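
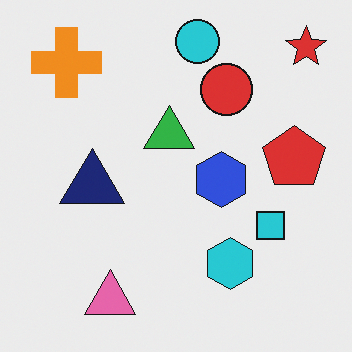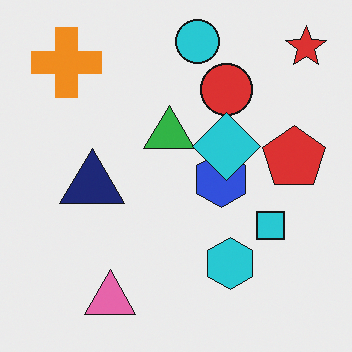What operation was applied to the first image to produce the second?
The image was overlaid with an additional cyan diamond.

A cyan diamond appears in the second image that is absent from the first.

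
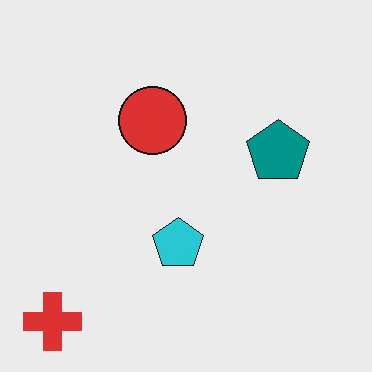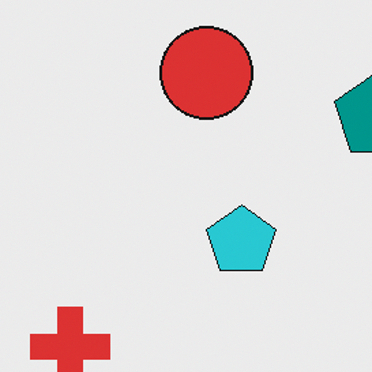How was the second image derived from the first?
The image was cropped to a modestly smaller region and rescaled.

The visible shapes are larger and the field of view is narrower; shapes near the original edges may be partly or wholly outside the frame — a crop-and-rescale.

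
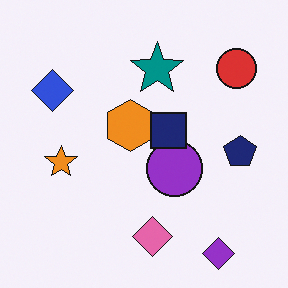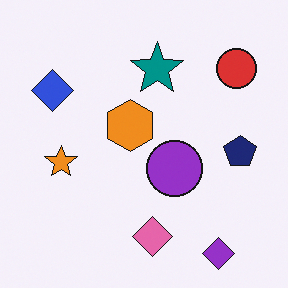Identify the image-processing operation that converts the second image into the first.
The transformation is: overlaid with an additional navy square.

A navy square appears in the first image that is absent from the second.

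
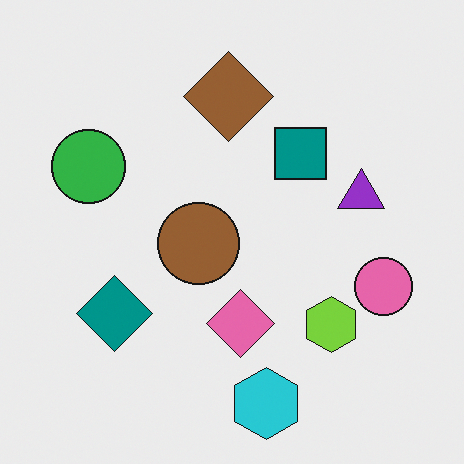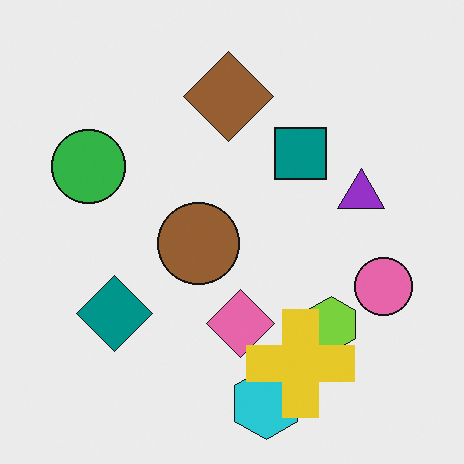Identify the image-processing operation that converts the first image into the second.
The second image is the first overlaid with an additional yellow cross.

A yellow cross appears in the second image that is absent from the first.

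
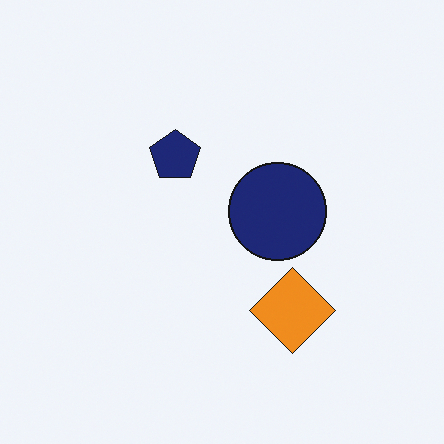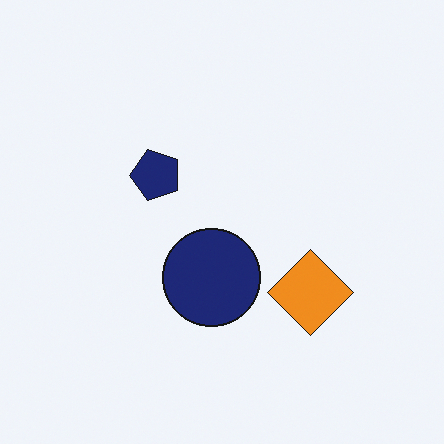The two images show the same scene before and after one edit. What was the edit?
Transposed (reflected across the top-left ↔ bottom-right diagonal).

Shapes have swapped their row and column positions — what was in the top-right is now in the bottom-left — a diagonal reflection.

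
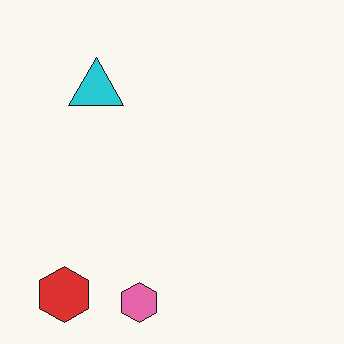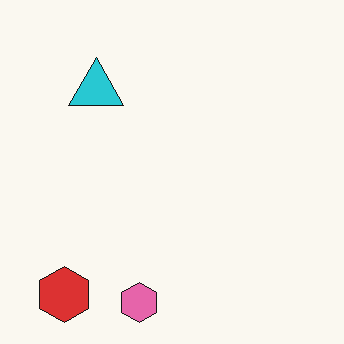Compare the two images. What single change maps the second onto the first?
It was JPEG-compressed with visible artifacts.

Blocky 8×8 compression artifacts appear around shape edges and the flat background shows ringing — characteristic JPEG degradation.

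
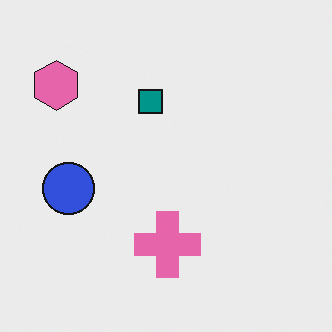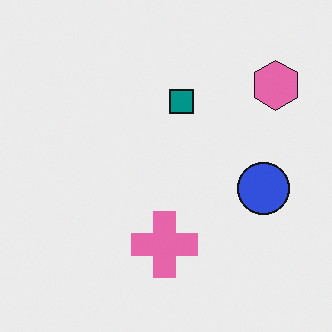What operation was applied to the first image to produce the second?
The transformation is: flipped horizontally (left ↔ right).

The pink hexagon is in the top-left of the first image and the top-right of the second — shapes on opposite sides of the vertical midline have swapped in a mirror flip.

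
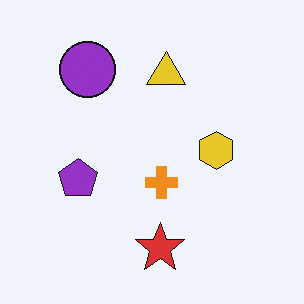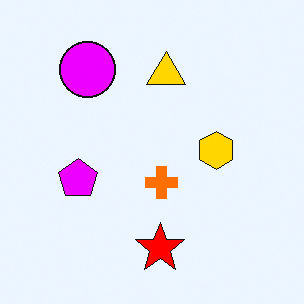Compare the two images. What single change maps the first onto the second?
It was made much more vivid (saturation change).

All colors are more vivid — a global saturation change.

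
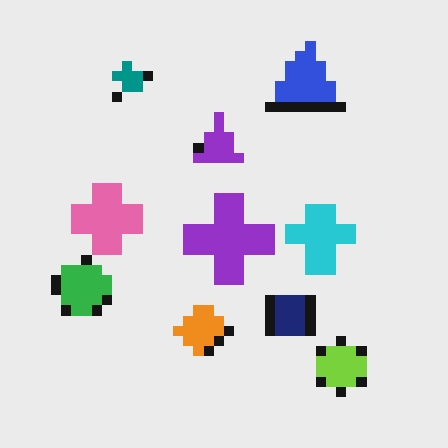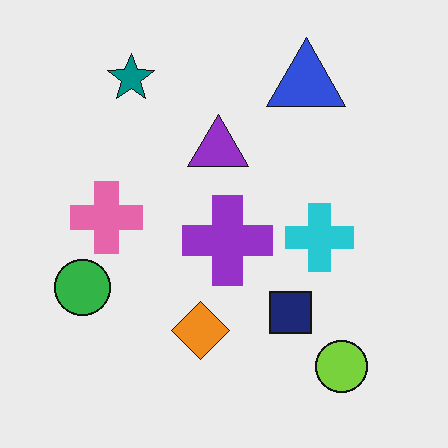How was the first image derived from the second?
The transformation is: heavily pixelated into large blocks.

Shapes are reduced to large square blocks; fine edges and outlines are lost — a downscale-then-upscale (mosaic) effect.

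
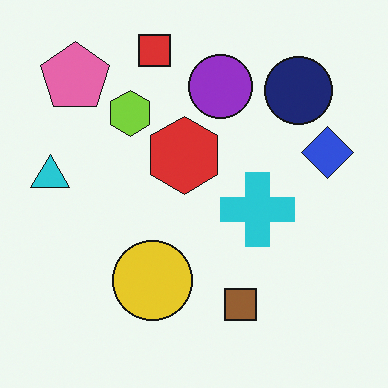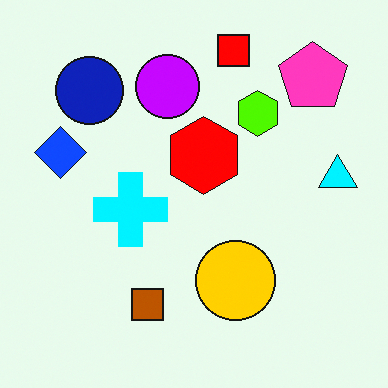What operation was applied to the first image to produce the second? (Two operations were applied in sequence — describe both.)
The second image is the first heavily oversaturated, then flipped horizontally (left ↔ right).

All colors are more vivid — a global saturation change. The cyan triangle is in the left of the first image and the right of the second — shapes on opposite sides of the vertical midline have swapped in a mirror flip.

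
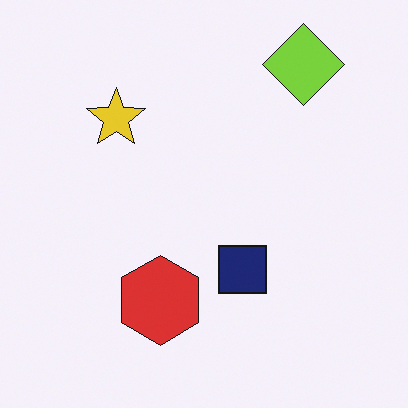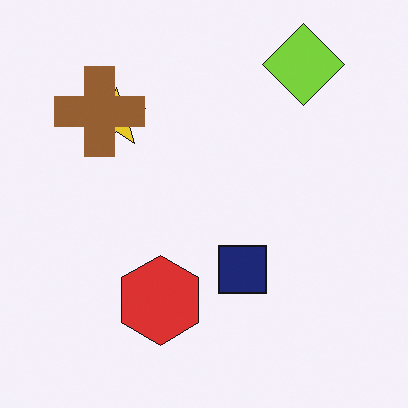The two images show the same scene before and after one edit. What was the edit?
It was overlaid with an additional brown cross.

A brown cross appears in the second image that is absent from the first.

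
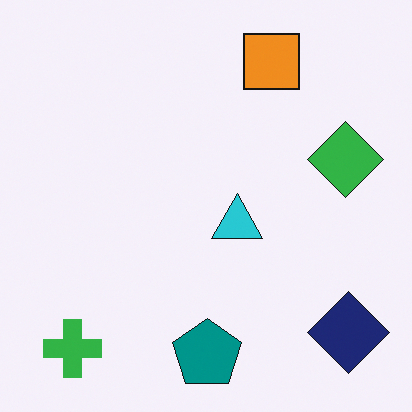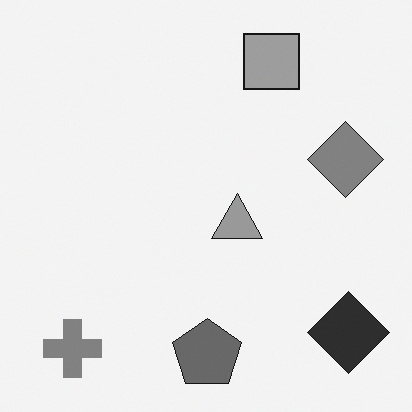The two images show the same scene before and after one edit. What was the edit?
It was converted to grayscale.

All color is removed — every shape is now a shade of grey.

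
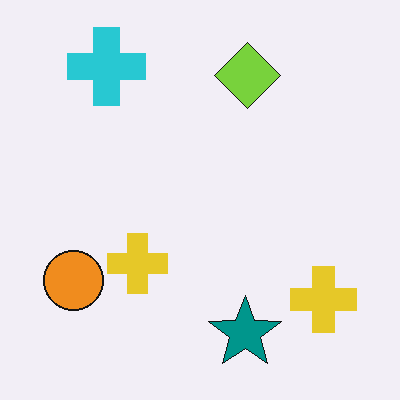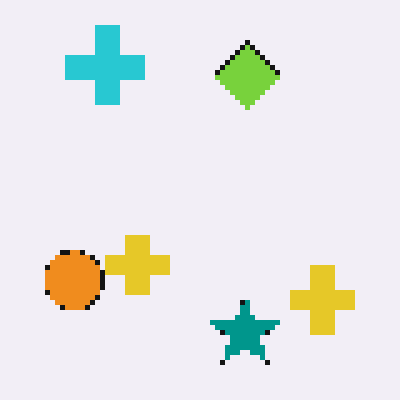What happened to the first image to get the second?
It was mildly pixelated.

Shapes are reduced to large square blocks; fine edges and outlines are lost — a downscale-then-upscale (mosaic) effect.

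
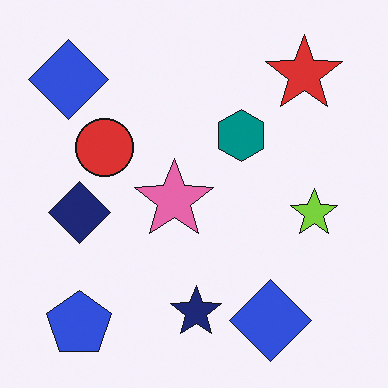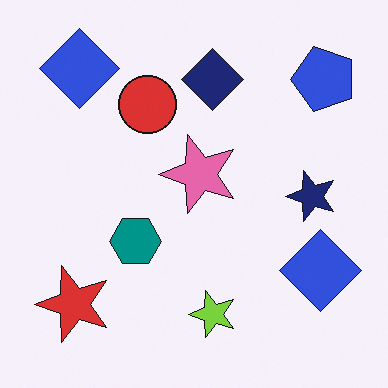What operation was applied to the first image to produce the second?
The transformation is: transposed (reflected across the top-left ↔ bottom-right diagonal).

Shapes have swapped their row and column positions — what was in the top-right is now in the bottom-left — a diagonal reflection.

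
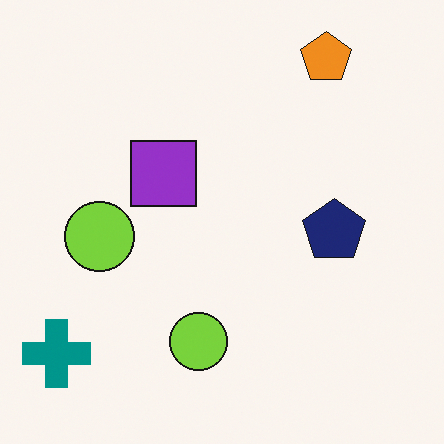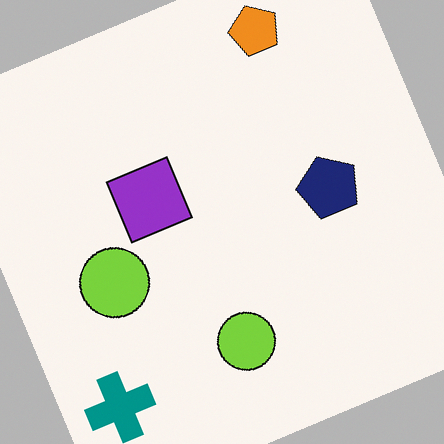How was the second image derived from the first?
The transformation is: rotated counter-clockwise by a moderate amount.

Every shape is tilted by the same angle and the image corners show triangular fill wedges — a whole-image rotation by a non-right angle.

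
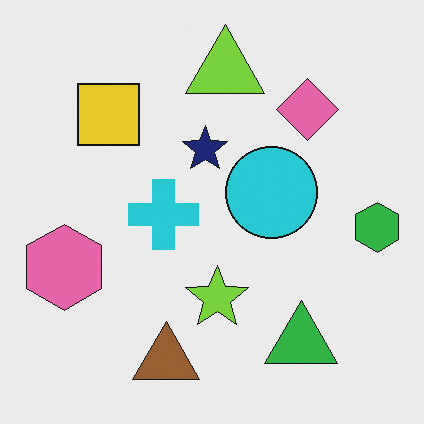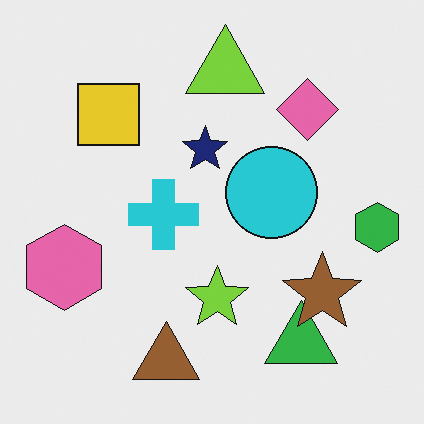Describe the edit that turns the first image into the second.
Overlaid with an additional brown star.

A brown star appears in the second image that is absent from the first.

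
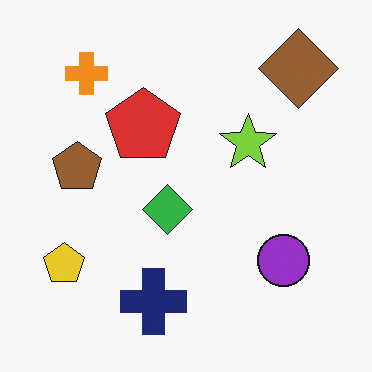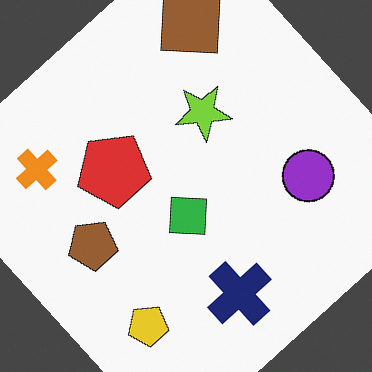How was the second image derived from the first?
It was rotated counter-clockwise by a large amount — several tens of degrees.

Every shape is tilted by the same angle and the image corners show triangular fill wedges — a whole-image rotation by a non-right angle.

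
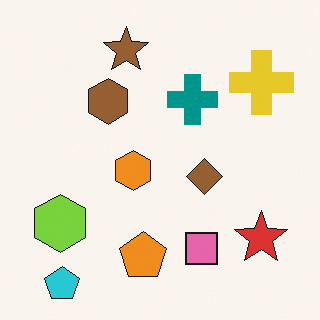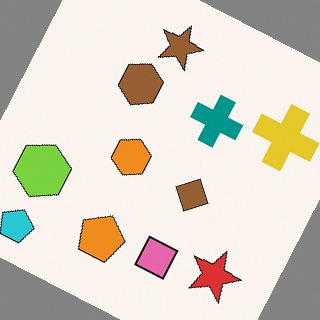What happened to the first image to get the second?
The image was rotated clockwise by a clearly visible amount.

Every shape is tilted by the same angle and the image corners show triangular fill wedges — a whole-image rotation by a non-right angle.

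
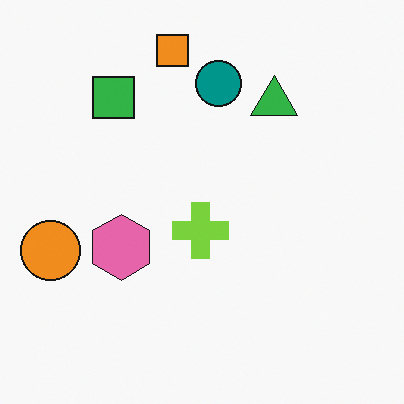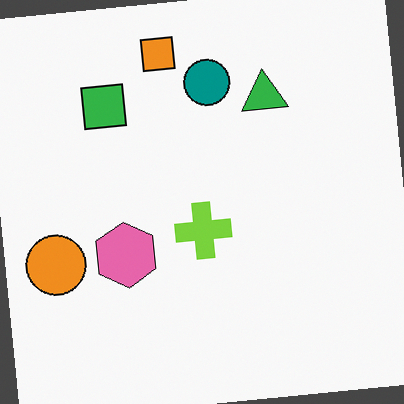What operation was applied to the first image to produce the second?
Rotated counter-clockwise by a slight angle.

Every shape is tilted by the same angle and the image corners show triangular fill wedges — a whole-image rotation by a non-right angle.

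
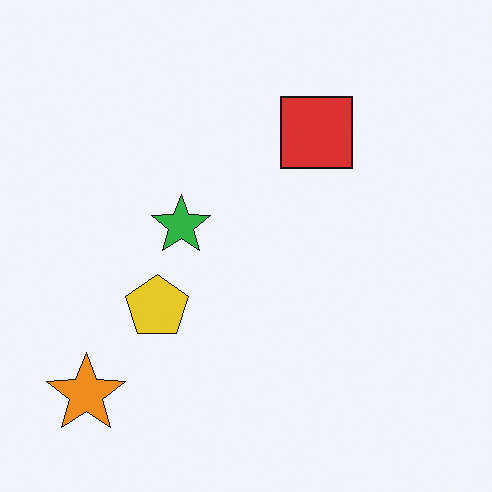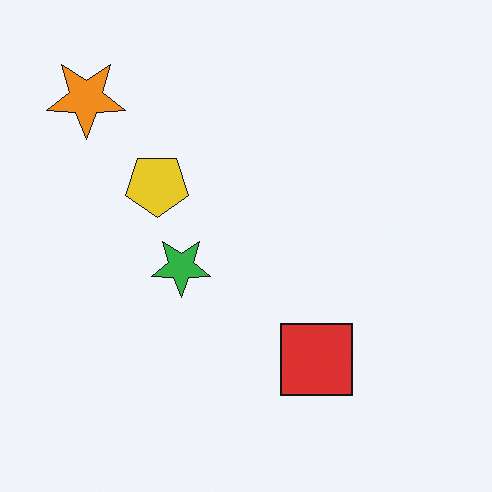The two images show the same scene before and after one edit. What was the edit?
This is the original image flipped vertically (top ↔ bottom).

The orange star is in the bottom-left of the first image and the top-left of the second — shapes on opposite sides of the horizontal midline have swapped in a mirror flip.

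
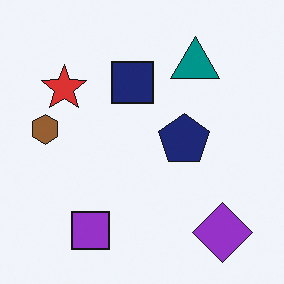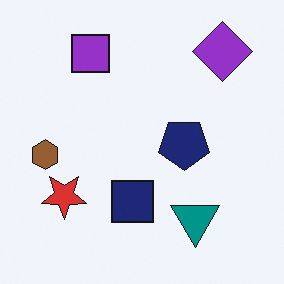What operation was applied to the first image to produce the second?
This is the original image flipped vertically (top ↔ bottom).

The purple diamond is in the bottom-right of the first image and the top-right of the second — shapes on opposite sides of the horizontal midline have swapped in a mirror flip.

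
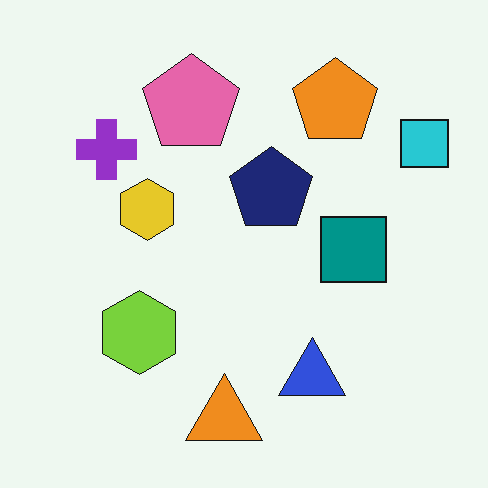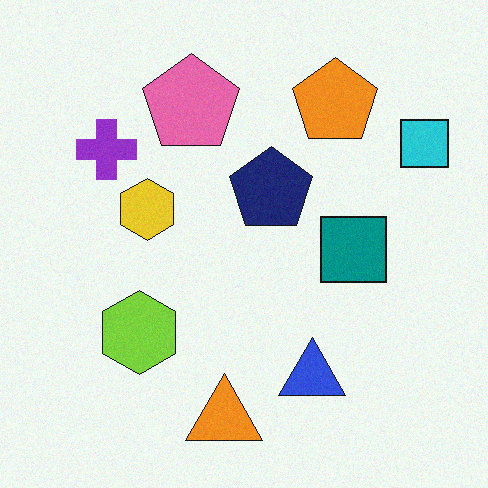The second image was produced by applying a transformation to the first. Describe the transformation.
The image was degraded with subtle gaussian noise.

Random speckle covers the whole image, including the flat background.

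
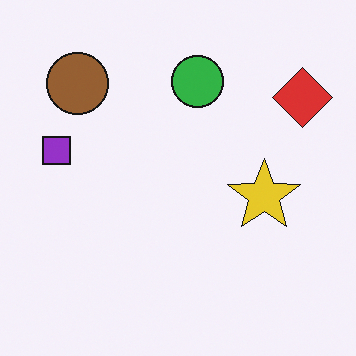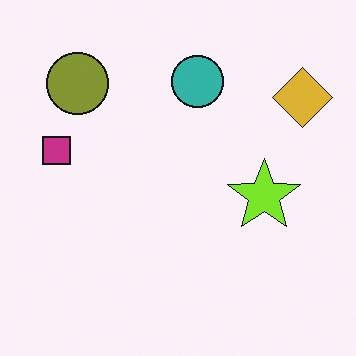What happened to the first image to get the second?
It was hue-shifted by a small amount.

Every shape's color has rotated by the same amount around the hue wheel — a uniform hue shift.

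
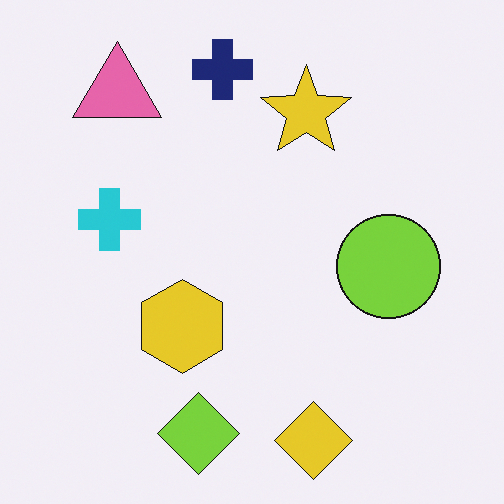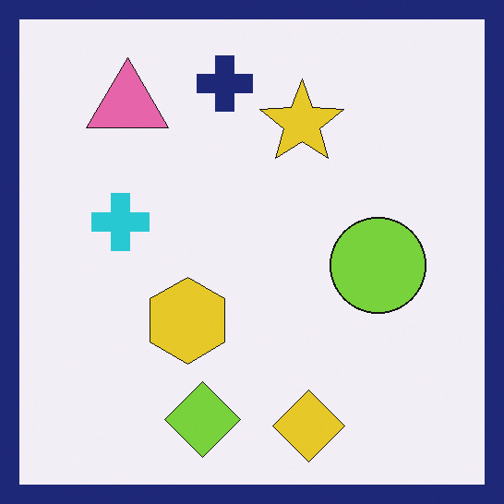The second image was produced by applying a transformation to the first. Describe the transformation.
The second image is the first framed with a navy border.

A solid navy frame runs around the edge of the second image, with the content slightly shrunk inside it.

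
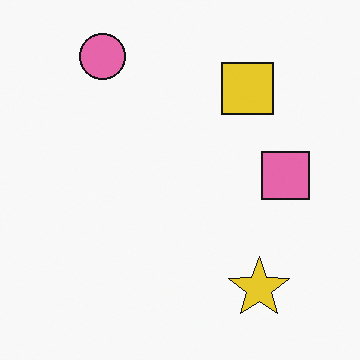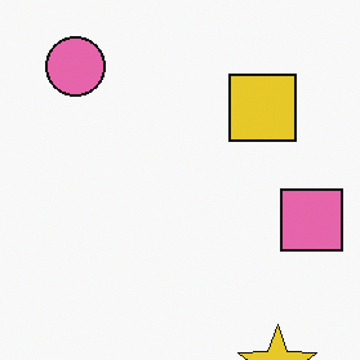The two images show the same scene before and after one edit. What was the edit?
This is the original image cropped slightly and scaled back up.

The visible shapes are larger and the field of view is narrower; shapes near the original edges may be partly or wholly outside the frame — a crop-and-rescale.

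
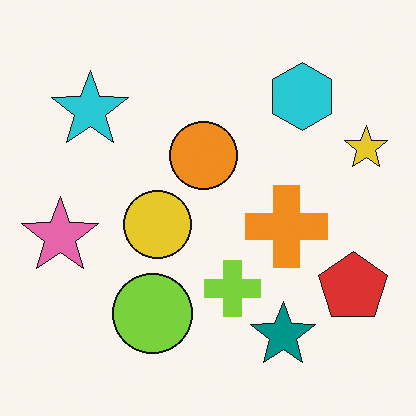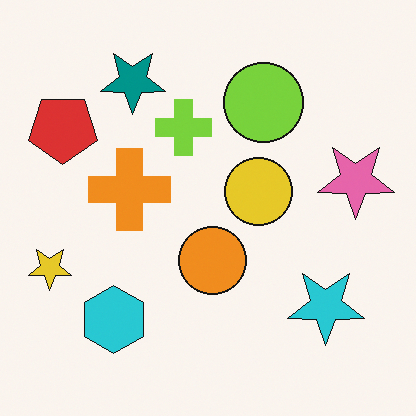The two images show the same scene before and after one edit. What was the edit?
The image was rotated 180°.

The yellow star sits in the right of the first image and the left of the second — consistent with a whole-image 180° rotation.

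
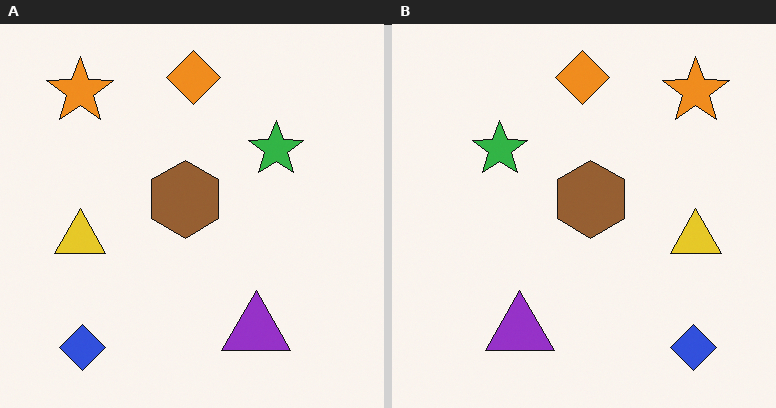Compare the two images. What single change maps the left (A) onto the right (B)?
The transformation is: flipped horizontally (left ↔ right).

The orange star is in the top-left of the left (A) image and the top-right of the right (B) — shapes on opposite sides of the vertical midline have swapped in a mirror flip.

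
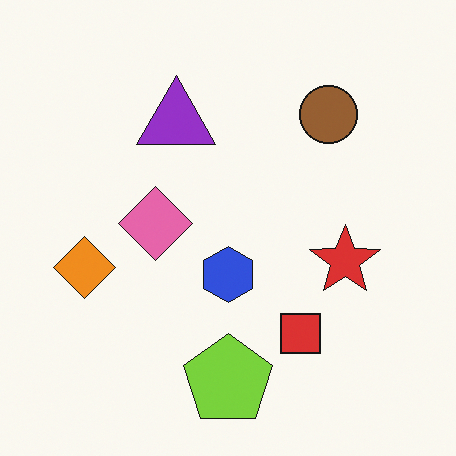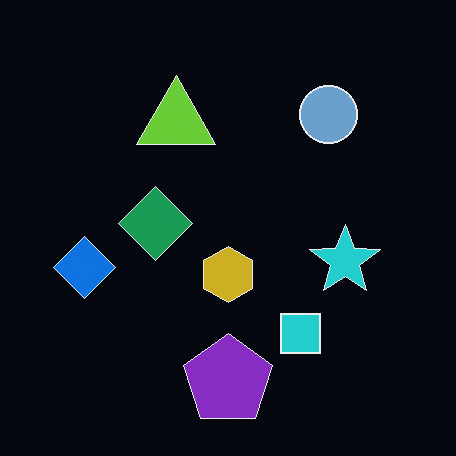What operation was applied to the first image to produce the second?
This is the original image color-inverted (negative).

The light background has become dark and every shape's color is its complement — a photographic negative.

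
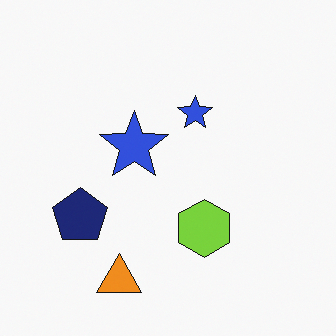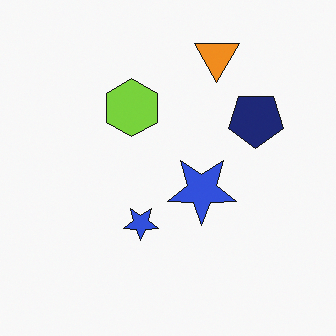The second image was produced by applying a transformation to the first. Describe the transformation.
It was rotated 180°.

The orange triangle sits in the bottom of the first image and the top of the second — consistent with a whole-image 180° rotation.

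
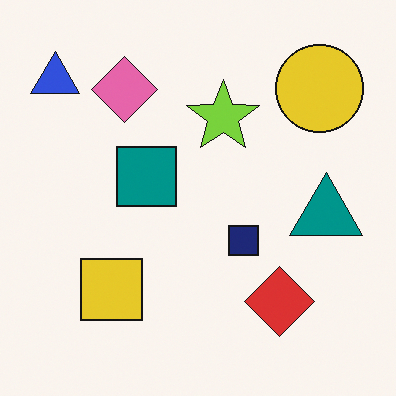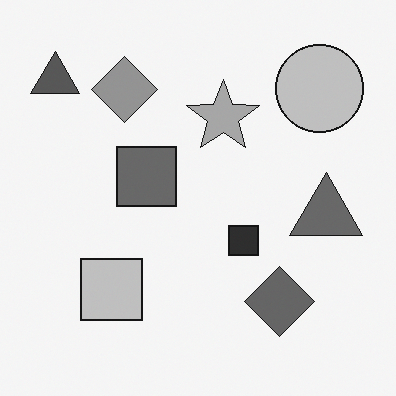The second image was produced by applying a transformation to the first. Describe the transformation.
This is the original image converted to grayscale.

All color is removed — every shape is now a shade of grey.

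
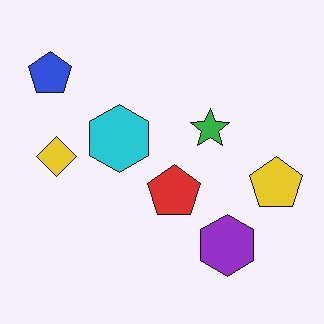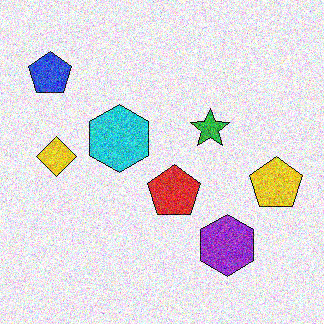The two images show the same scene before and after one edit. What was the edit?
Degraded with heavy additive noise.

Random speckle covers the whole image, including the flat background.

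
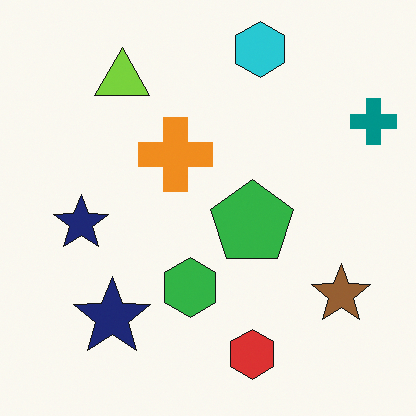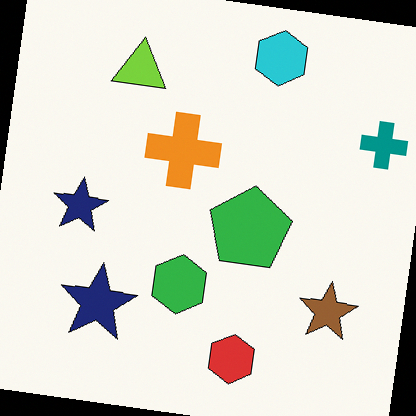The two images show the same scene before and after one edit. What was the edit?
The second image is the first rotated clockwise by a few degrees.

Every shape is tilted by the same angle and the image corners show triangular fill wedges — a whole-image rotation by a non-right angle.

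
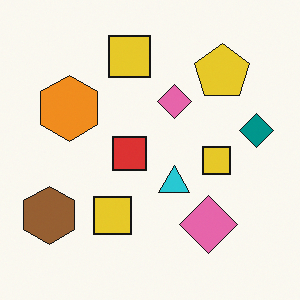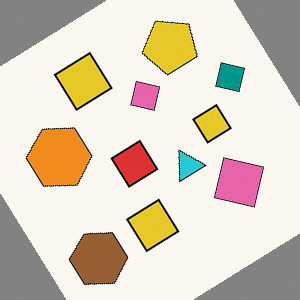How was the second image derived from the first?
The second image is the first rotated counter-clockwise by a large amount — several tens of degrees.

Every shape is tilted by the same angle and the image corners show triangular fill wedges — a whole-image rotation by a non-right angle.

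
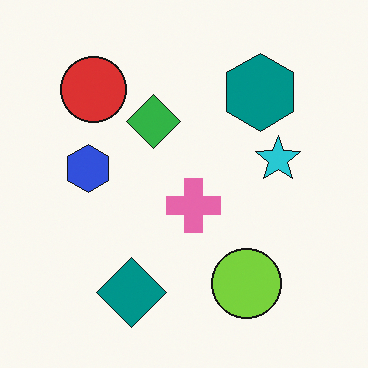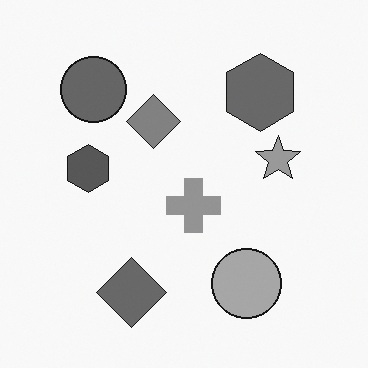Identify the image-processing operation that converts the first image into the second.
It was converted to grayscale.

All color is removed — every shape is now a shade of grey.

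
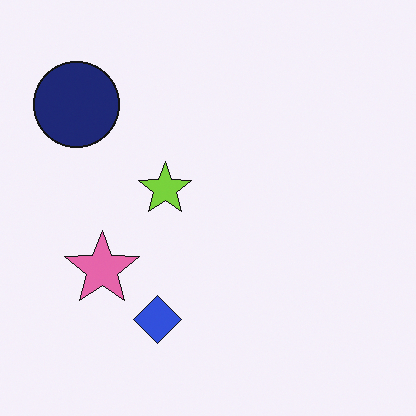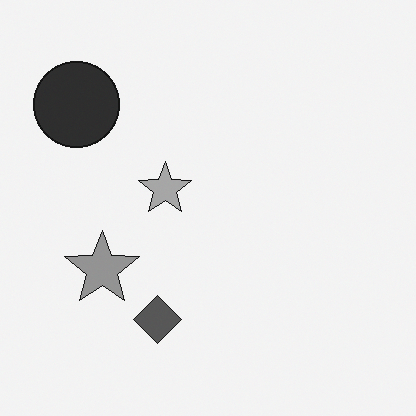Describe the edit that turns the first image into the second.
It was converted to grayscale.

All color is removed — every shape is now a shade of grey.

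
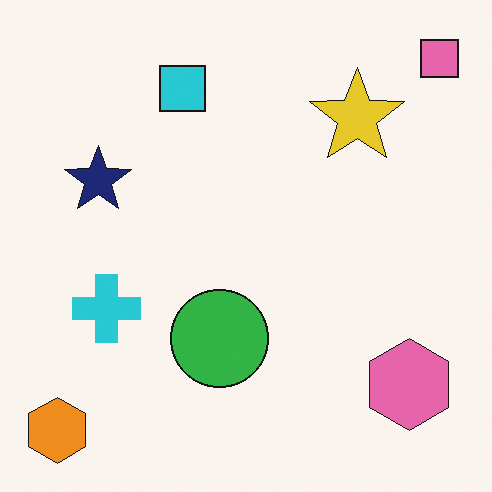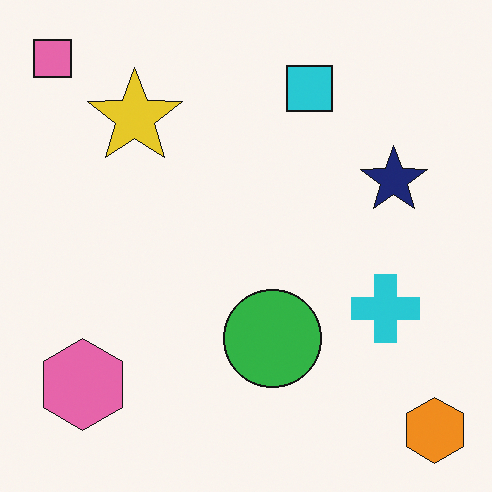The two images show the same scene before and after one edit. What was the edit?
The second image is the first flipped horizontally (left ↔ right).

The pink square is in the top-right of the first image and the top-left of the second — shapes on opposite sides of the vertical midline have swapped in a mirror flip.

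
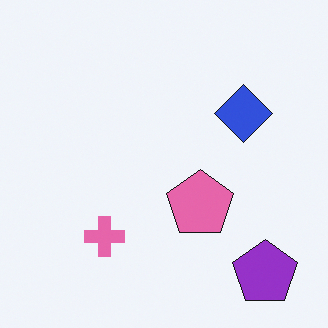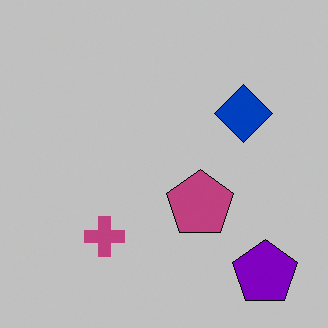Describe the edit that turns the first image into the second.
Aggressively posterized.

Each flat color has snapped to a coarser quantized level — most visibly, the near-white background has dropped to a flat grey.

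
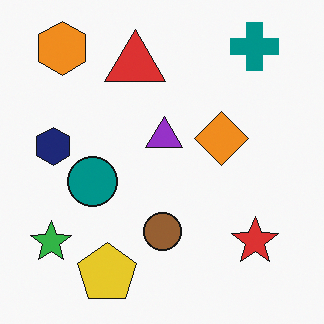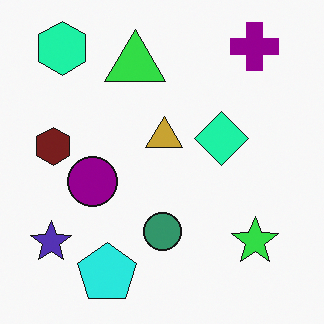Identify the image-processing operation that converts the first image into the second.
The transformation is: hue-shifted by a moderate amount.

Every shape's color has rotated by the same amount around the hue wheel — a uniform hue shift.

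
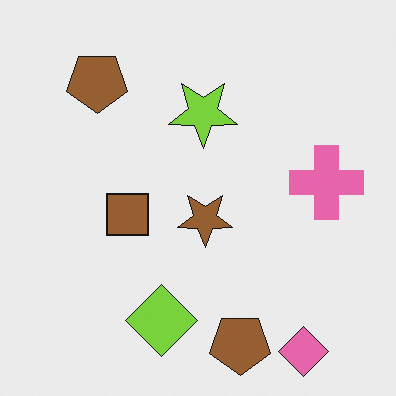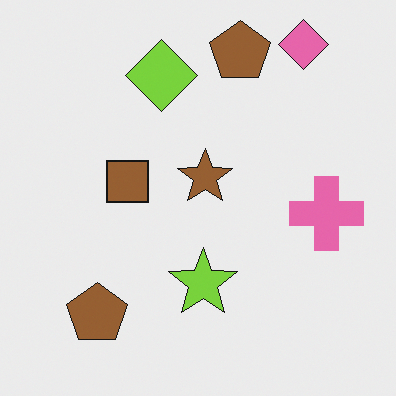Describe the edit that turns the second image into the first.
The image was flipped vertically (top ↔ bottom).

The pink diamond is in the top-right of the second image and the bottom-right of the first — shapes on opposite sides of the horizontal midline have swapped in a mirror flip.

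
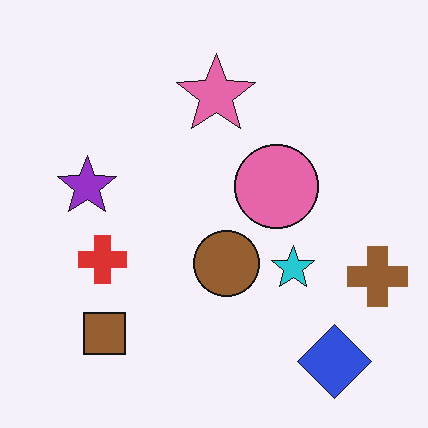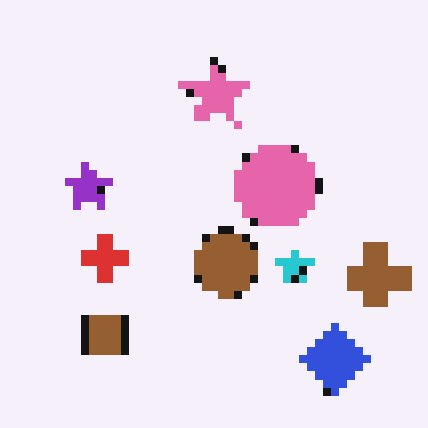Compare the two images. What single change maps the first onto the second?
It was pixelated into visible square blocks.

Shapes are reduced to large square blocks; fine edges and outlines are lost — a downscale-then-upscale (mosaic) effect.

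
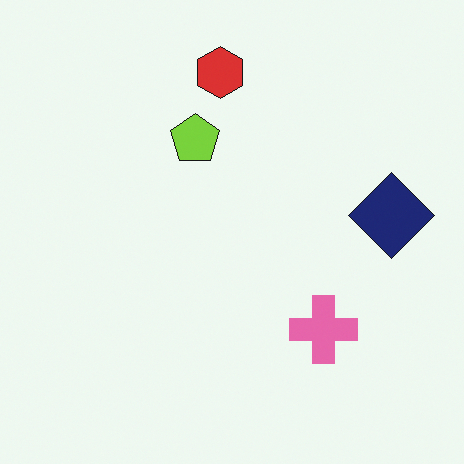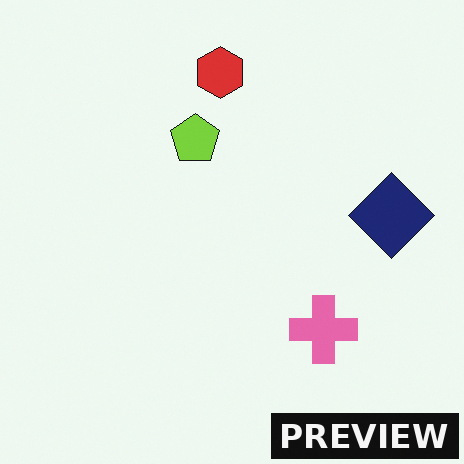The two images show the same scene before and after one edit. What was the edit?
It was watermarked with the text "PREVIEW" in the lower-right corner.

A dark label reading "PREVIEW" appears in the lower-right corner.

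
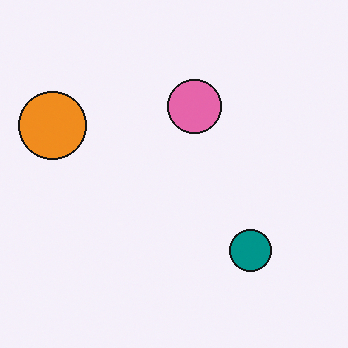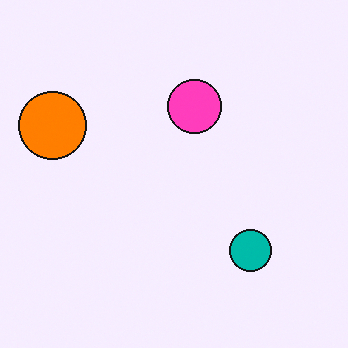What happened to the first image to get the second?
The image was heavily oversaturated.

All colors are more vivid — a global saturation change.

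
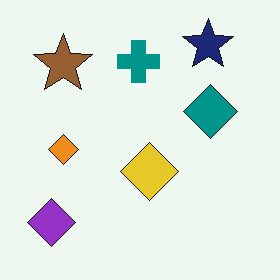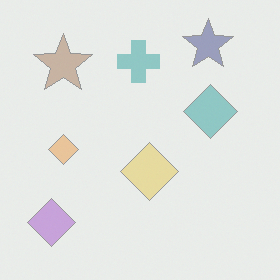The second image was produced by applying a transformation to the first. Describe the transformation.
This is the original image given much lower contrast.

Tones are pushed toward mid-grey across the whole image — a global contrast change.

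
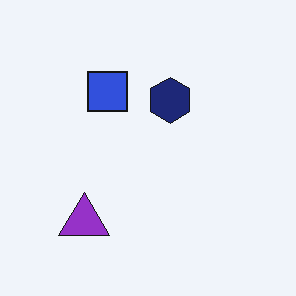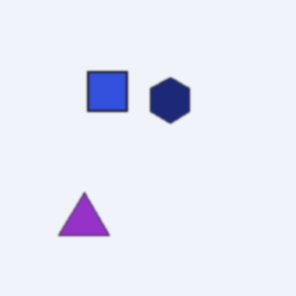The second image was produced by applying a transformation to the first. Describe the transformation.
This is the original image lightly blurred.

Shape edges and outlines are uniformly softened across the whole image.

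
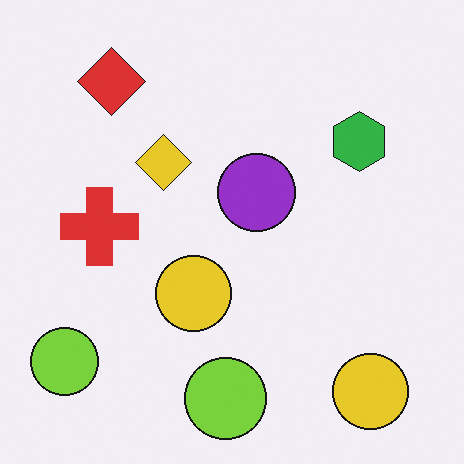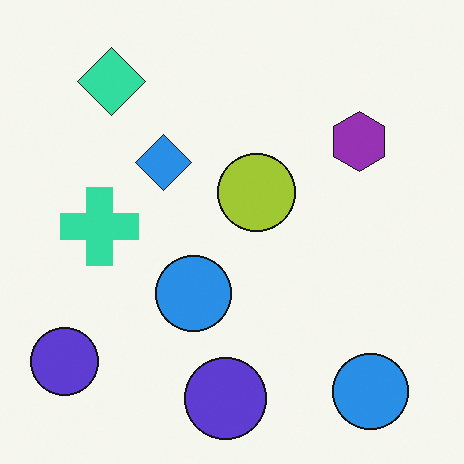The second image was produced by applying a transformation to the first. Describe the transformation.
The second image is the first hue-shifted through roughly half the color wheel.

Every shape's color has rotated by the same amount around the hue wheel — a uniform hue shift.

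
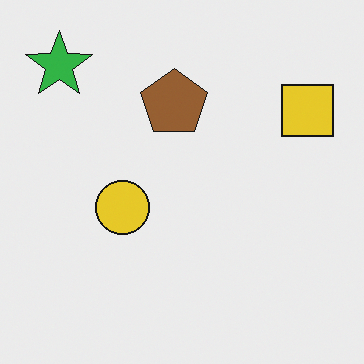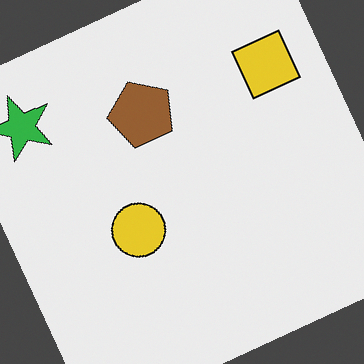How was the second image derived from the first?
The image was rotated counter-clockwise by a moderate amount.

Every shape is tilted by the same angle and the image corners show triangular fill wedges — a whole-image rotation by a non-right angle.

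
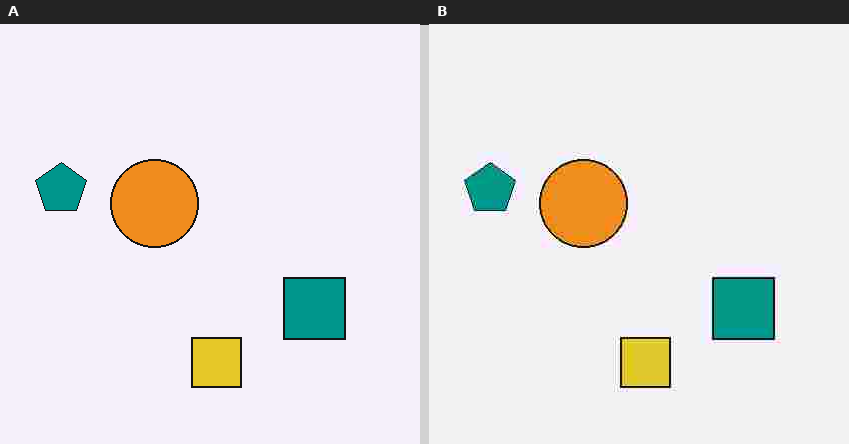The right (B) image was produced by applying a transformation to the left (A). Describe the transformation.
This is the original image heavily JPEG-compressed with obvious blocking artifacts.

Blocky 8×8 compression artifacts appear around shape edges and the flat background shows ringing — characteristic JPEG degradation.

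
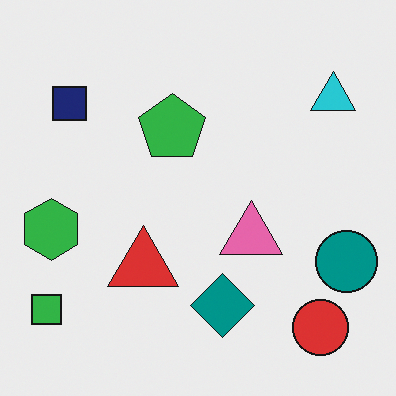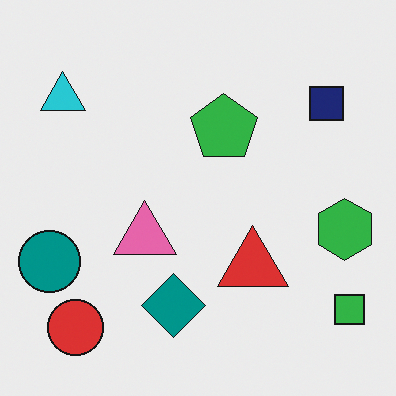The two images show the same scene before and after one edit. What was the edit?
This is the original image flipped horizontally (left ↔ right).

The green square is in the bottom-left of the first image and the bottom-right of the second — shapes on opposite sides of the vertical midline have swapped in a mirror flip.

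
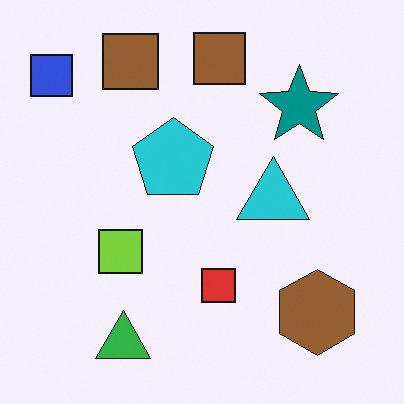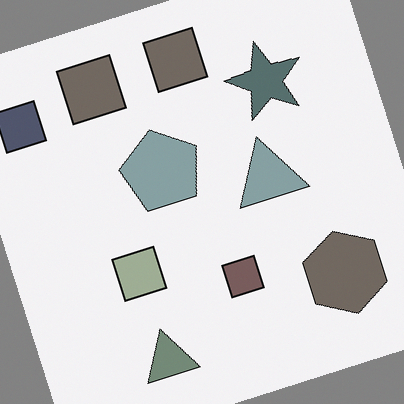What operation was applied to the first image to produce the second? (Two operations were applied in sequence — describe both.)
Rotated counter-clockwise by a moderate amount, then made much more muted (saturation change).

Every shape is tilted by the same angle and the image corners show triangular fill wedges — a whole-image rotation by a non-right angle. All colors are more muted and greyish — a global saturation change.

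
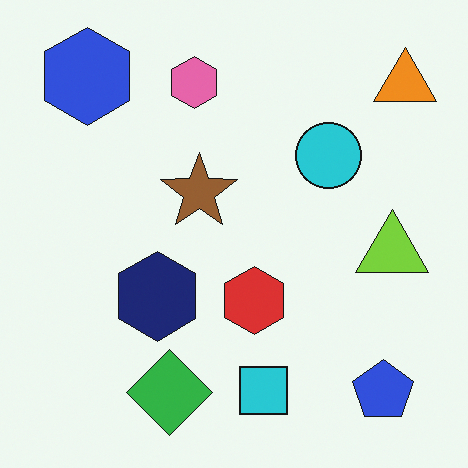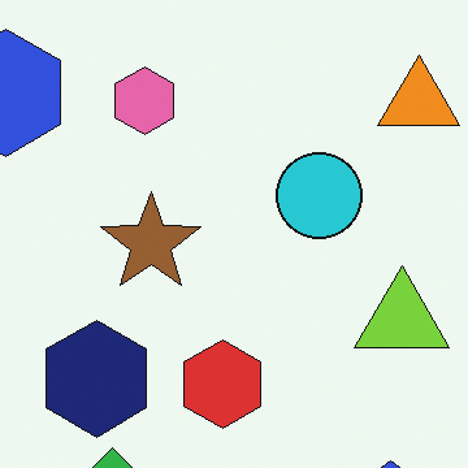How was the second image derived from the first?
The transformation is: cropped to a modestly smaller region and rescaled.

The visible shapes are larger and the field of view is narrower; shapes near the original edges may be partly or wholly outside the frame — a crop-and-rescale.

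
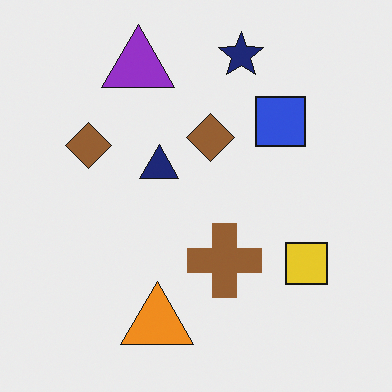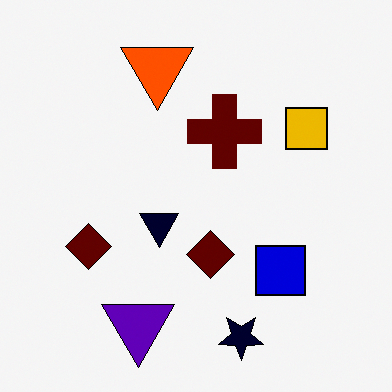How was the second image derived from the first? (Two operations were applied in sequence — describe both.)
This is the original image flipped vertically (top ↔ bottom), then boosted in contrast.

The navy star is in the top of the first image and the bottom of the second — shapes on opposite sides of the horizontal midline have swapped in a mirror flip. Tones are pushed away from mid-grey across the whole image — a global contrast change.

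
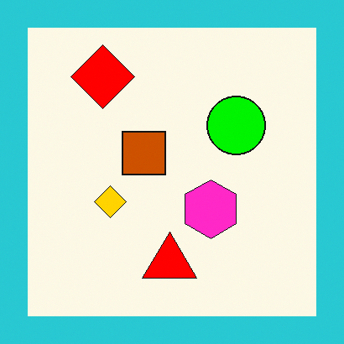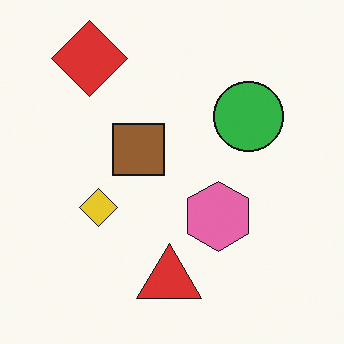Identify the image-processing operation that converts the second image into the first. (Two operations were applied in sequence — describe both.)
The image was made much more vivid (saturation change), then framed with a cyan border.

All colors are more vivid — a global saturation change. A solid cyan frame runs around the edge of the first image, with the content slightly shrunk inside it.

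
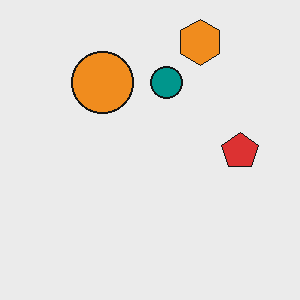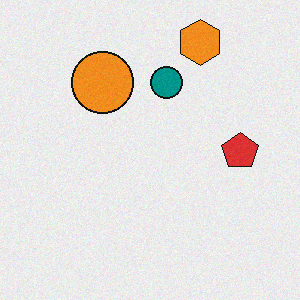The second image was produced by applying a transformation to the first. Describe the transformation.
It was degraded with a light layer of grain.

Random speckle covers the whole image, including the flat background.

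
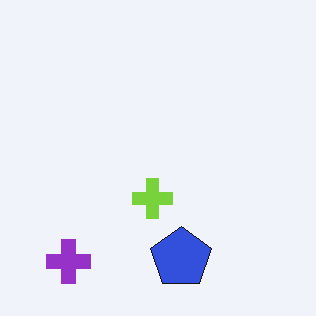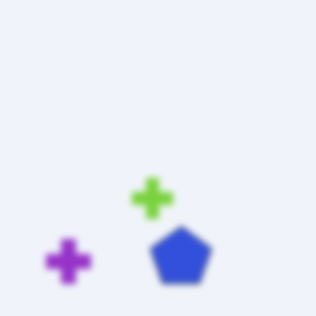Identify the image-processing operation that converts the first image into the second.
This is the original image noticeably gaussian-blurred.

Shape edges and outlines are uniformly softened across the whole image.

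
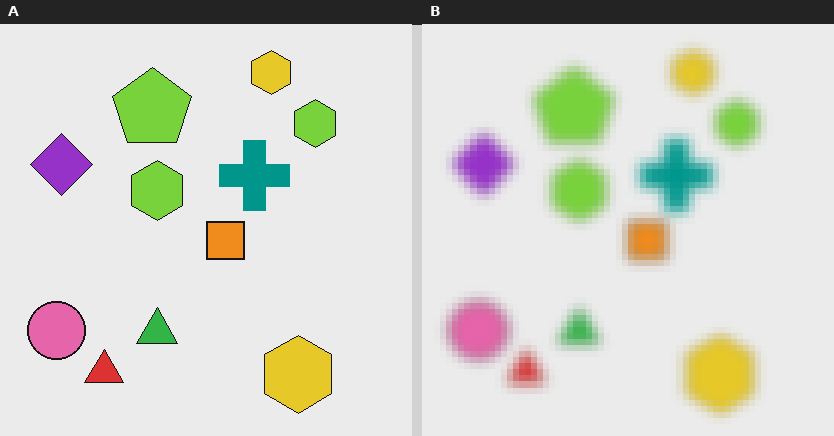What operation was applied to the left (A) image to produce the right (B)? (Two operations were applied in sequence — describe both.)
Heavily blurred, then pixelated into visible square blocks.

Shape edges and outlines are uniformly softened across the whole image. Shapes are reduced to large square blocks; fine edges and outlines are lost — a downscale-then-upscale (mosaic) effect.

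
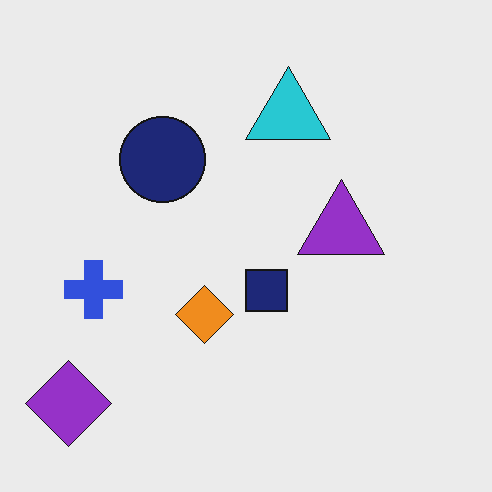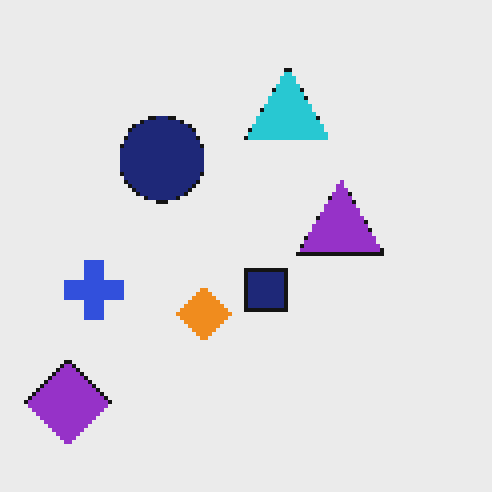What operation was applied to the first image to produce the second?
Mildly pixelated.

Shapes are reduced to large square blocks; fine edges and outlines are lost — a downscale-then-upscale (mosaic) effect.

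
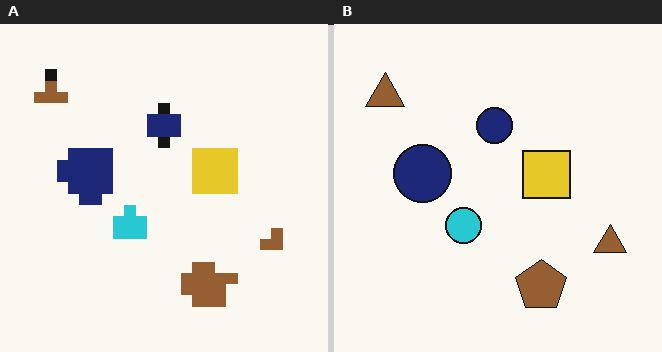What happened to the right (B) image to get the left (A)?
This is the original image coarsely pixelated.

Shapes are reduced to large square blocks; fine edges and outlines are lost — a downscale-then-upscale (mosaic) effect.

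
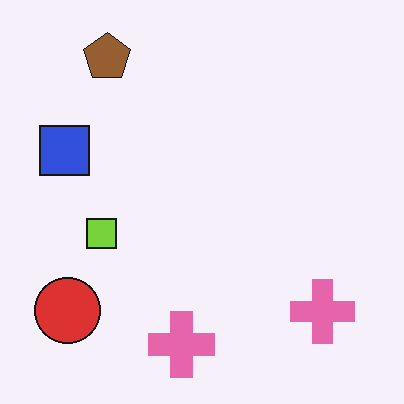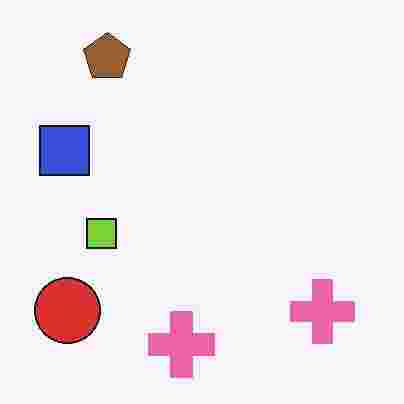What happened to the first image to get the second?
The image was degraded with heavy JPEG compression.

Blocky 8×8 compression artifacts appear around shape edges and the flat background shows ringing — characteristic JPEG degradation.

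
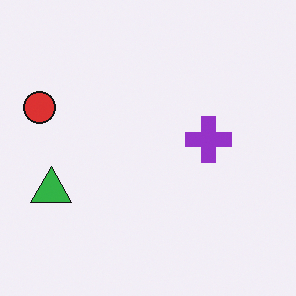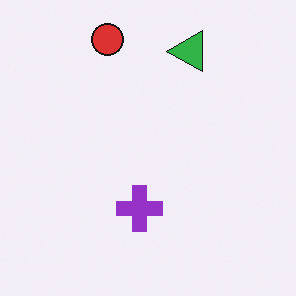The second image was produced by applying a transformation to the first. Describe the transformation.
The image was transposed (reflected across the top-left ↔ bottom-right diagonal).

Shapes have swapped their row and column positions — what was in the top-right is now in the bottom-left — a diagonal reflection.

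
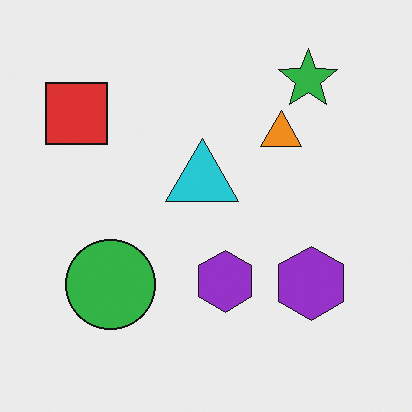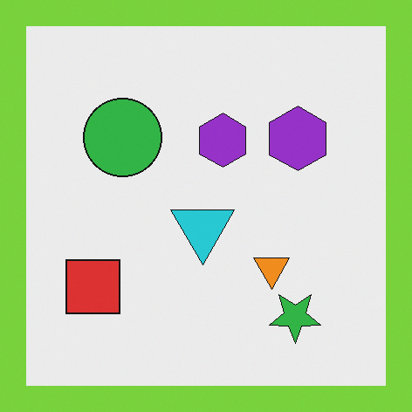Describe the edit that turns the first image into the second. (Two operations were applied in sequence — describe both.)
The transformation is: flipped vertically (top ↔ bottom), then framed with a lime border.

The green star is in the top-right of the first image and the bottom-right of the second — shapes on opposite sides of the horizontal midline have swapped in a mirror flip. A solid lime frame runs around the edge of the second image, with the content slightly shrunk inside it.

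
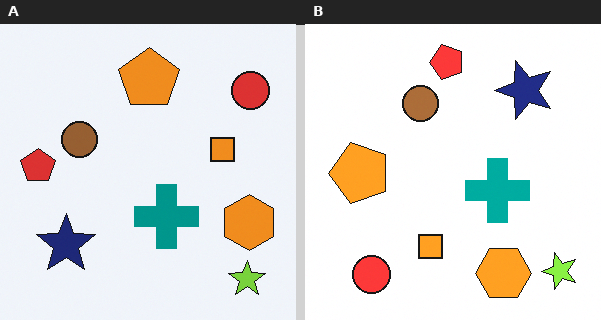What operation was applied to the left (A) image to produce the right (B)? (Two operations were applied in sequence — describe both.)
The right (B) image is the left (A) slightly brightened, then transposed (reflected across the top-left ↔ bottom-right diagonal).

Every pixel — background and shapes alike — is uniformly brightened. Shapes have swapped their row and column positions — what was in the top-right is now in the bottom-left — a diagonal reflection.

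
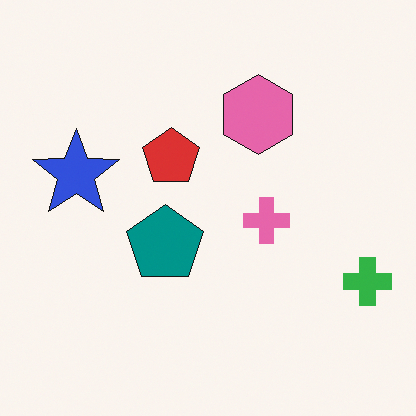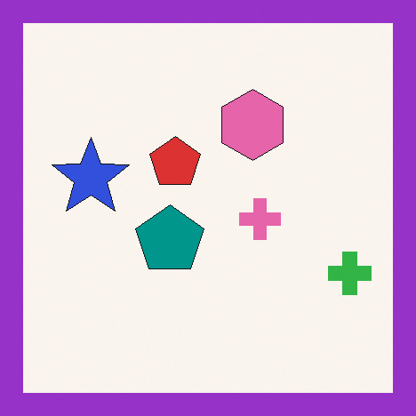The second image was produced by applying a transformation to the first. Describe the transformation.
The transformation is: framed with a purple border.

A solid purple frame runs around the edge of the second image, with the content slightly shrunk inside it.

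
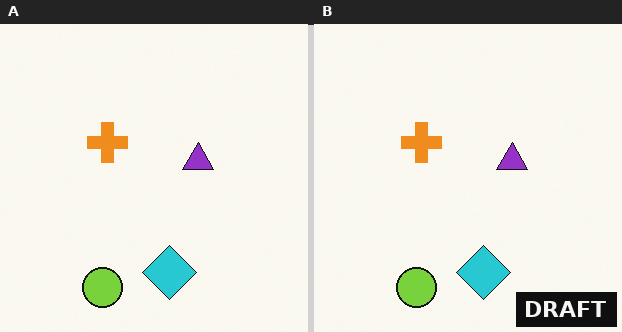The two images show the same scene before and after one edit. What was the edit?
This is the original image watermarked with the text "DRAFT" in the lower-right corner.

A dark label reading "DRAFT" appears in the lower-right corner.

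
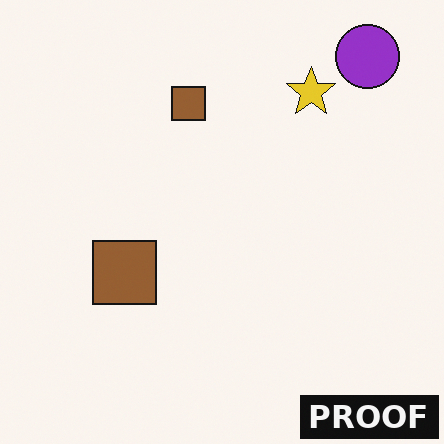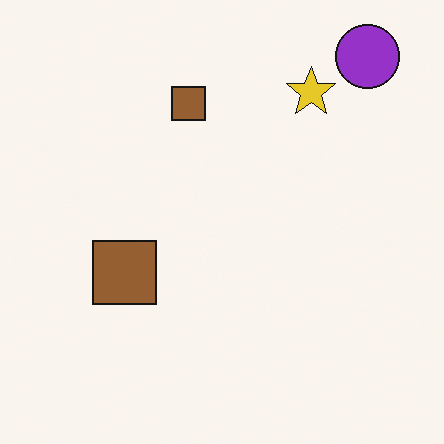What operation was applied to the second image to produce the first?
The first image is the second watermarked with the text "PROOF" in the lower-right corner.

A dark label reading "PROOF" appears in the lower-right corner.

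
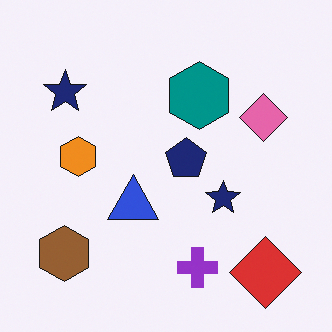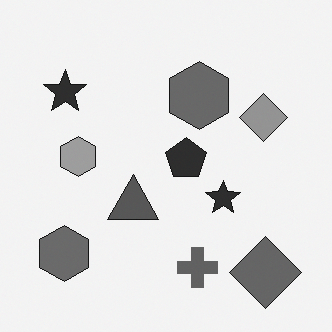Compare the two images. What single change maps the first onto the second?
This is the original image converted to grayscale.

All color is removed — every shape is now a shade of grey.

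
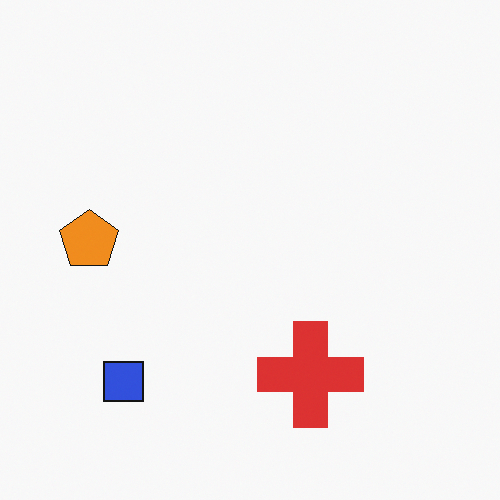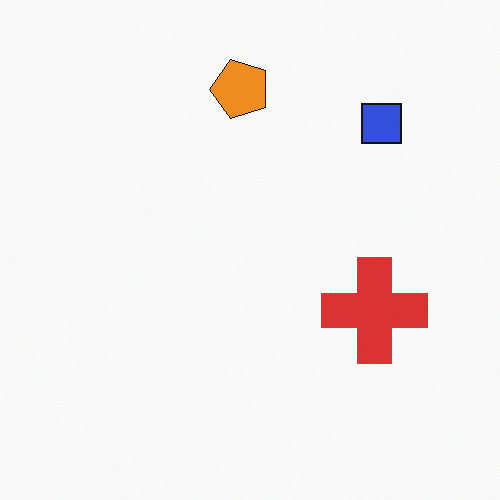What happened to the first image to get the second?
The transformation is: transposed (reflected across the top-left ↔ bottom-right diagonal).

Shapes have swapped their row and column positions — what was in the top-right is now in the bottom-left — a diagonal reflection.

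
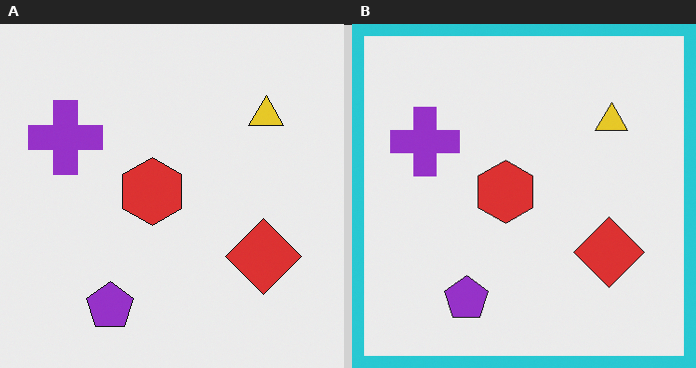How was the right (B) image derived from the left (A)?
This is the original image framed with a cyan border.

A solid cyan frame runs around the edge of the right (B) image, with the content slightly shrunk inside it.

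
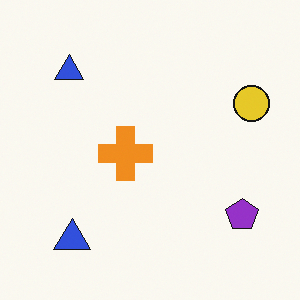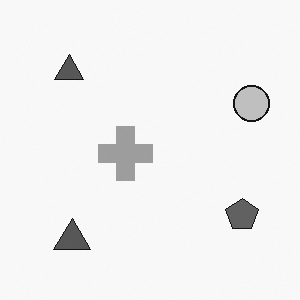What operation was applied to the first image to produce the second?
It was converted to grayscale.

All color is removed — every shape is now a shade of grey.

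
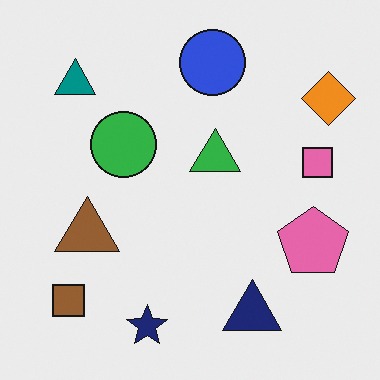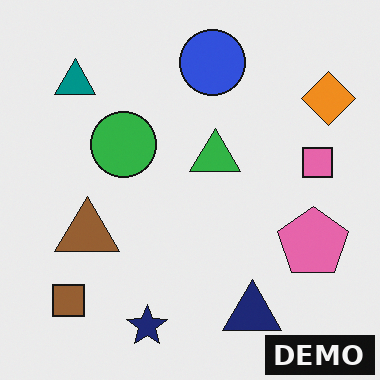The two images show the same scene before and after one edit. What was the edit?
This is the original image watermarked with the text "DEMO" in the lower-right corner.

A dark label reading "DEMO" appears in the lower-right corner.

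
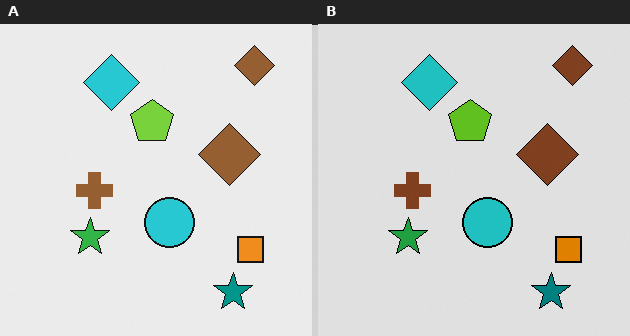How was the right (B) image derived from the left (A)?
The right (B) image is the left (A) moderately posterized.

Each flat color has snapped to a coarser quantized level — most visibly, the near-white background has dropped to a flat grey.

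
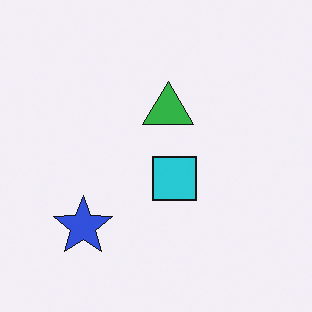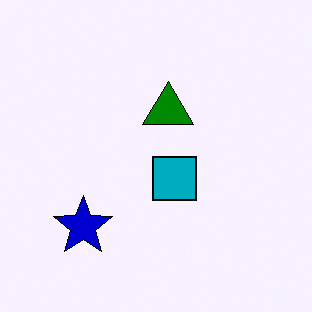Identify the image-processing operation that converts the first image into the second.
The image was boosted in contrast.

Tones are pushed away from mid-grey across the whole image — a global contrast change.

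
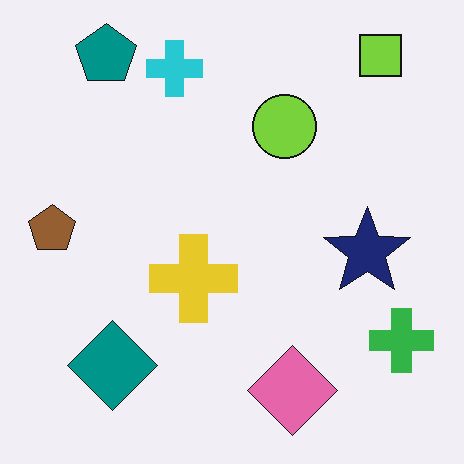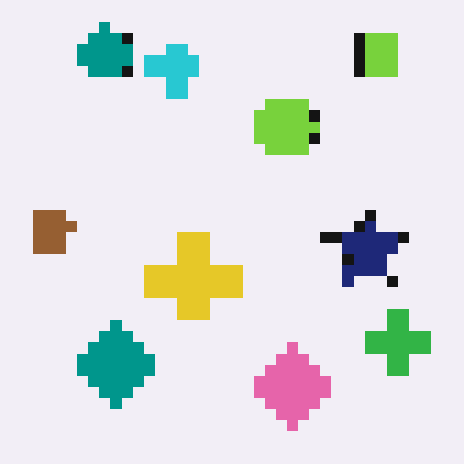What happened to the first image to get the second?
The image was coarsely pixelated.

Shapes are reduced to large square blocks; fine edges and outlines are lost — a downscale-then-upscale (mosaic) effect.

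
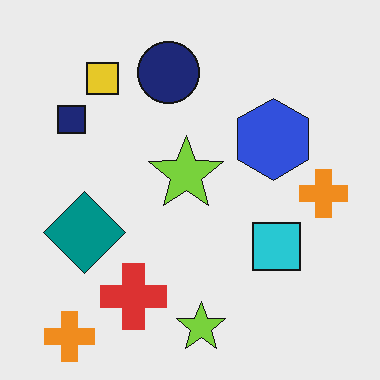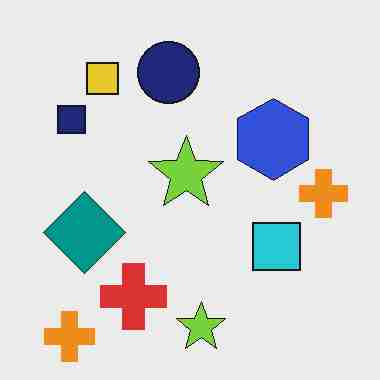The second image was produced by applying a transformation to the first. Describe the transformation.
It was degraded with heavy JPEG compression.

Blocky 8×8 compression artifacts appear around shape edges and the flat background shows ringing — characteristic JPEG degradation.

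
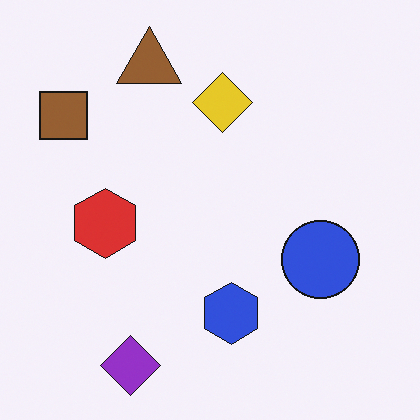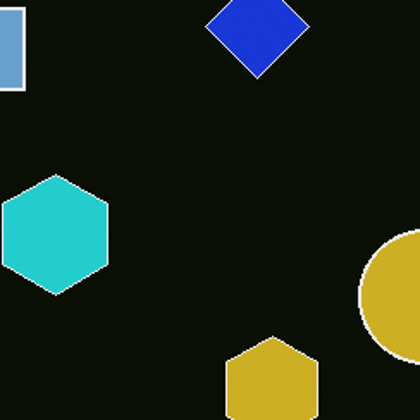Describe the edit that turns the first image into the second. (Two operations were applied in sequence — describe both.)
This is the original image cropped to a noticeably smaller region and rescaled, then color-inverted (negative).

The visible shapes are larger and the field of view is narrower; shapes near the original edges may be partly or wholly outside the frame — a crop-and-rescale. The light background has become dark and every shape's color is its complement — a photographic negative.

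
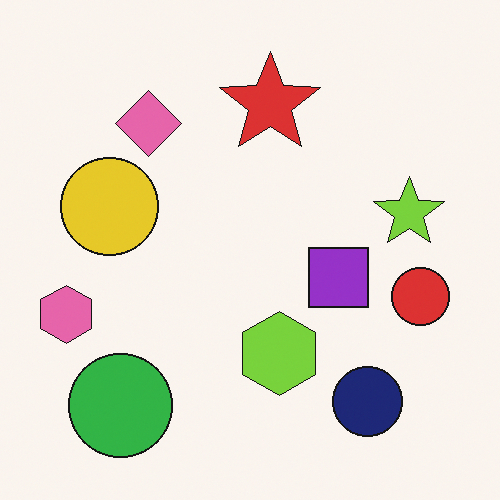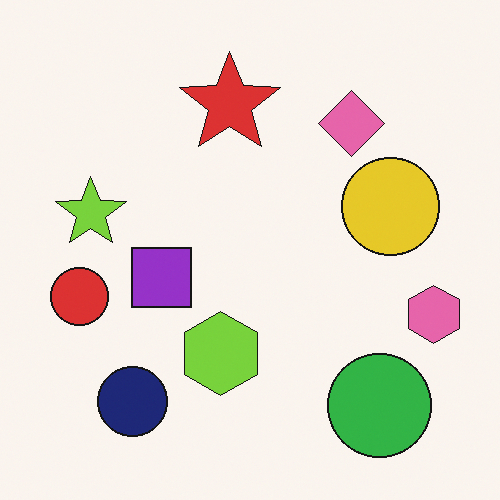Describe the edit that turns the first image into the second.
The second image is the first flipped horizontally (left ↔ right).

The pink hexagon is in the left of the first image and the right of the second — shapes on opposite sides of the vertical midline have swapped in a mirror flip.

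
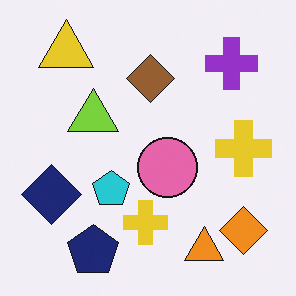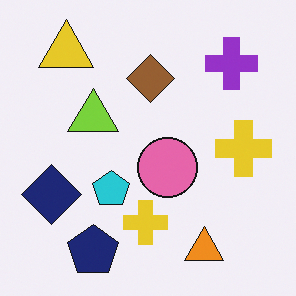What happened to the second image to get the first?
Overlaid with an additional orange diamond.

An orange diamond appears in the first image that is absent from the second.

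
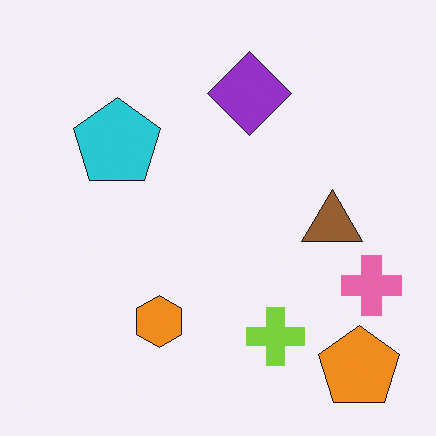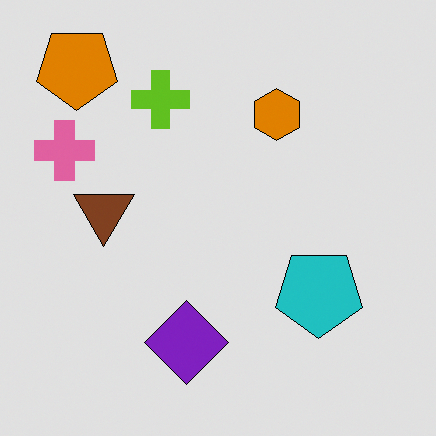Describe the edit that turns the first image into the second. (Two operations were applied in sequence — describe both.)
The image was rotated 180°, then moderately posterized.

The orange pentagon sits in the bottom-right of the first image and the top-left of the second — consistent with a whole-image 180° rotation. Each flat color has snapped to a coarser quantized level — most visibly, the near-white background has dropped to a flat grey.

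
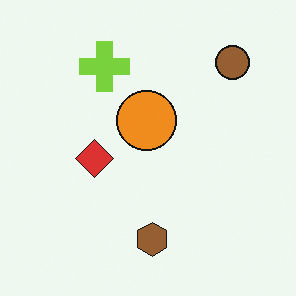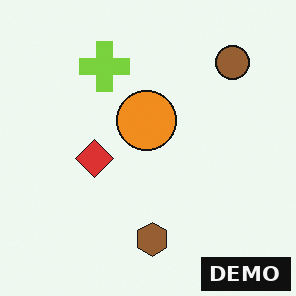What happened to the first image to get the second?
This is the original image watermarked with the text "DEMO" in the lower-right corner.

A dark label reading "DEMO" appears in the lower-right corner.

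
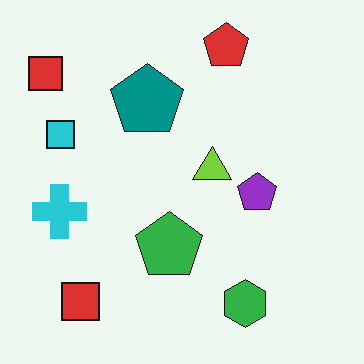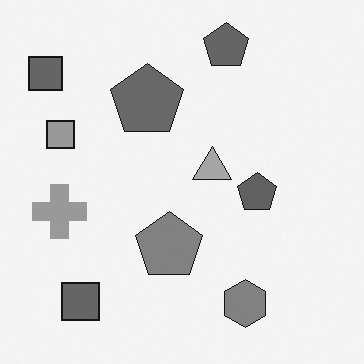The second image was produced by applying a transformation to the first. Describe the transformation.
It was converted to grayscale.

All color is removed — every shape is now a shade of grey.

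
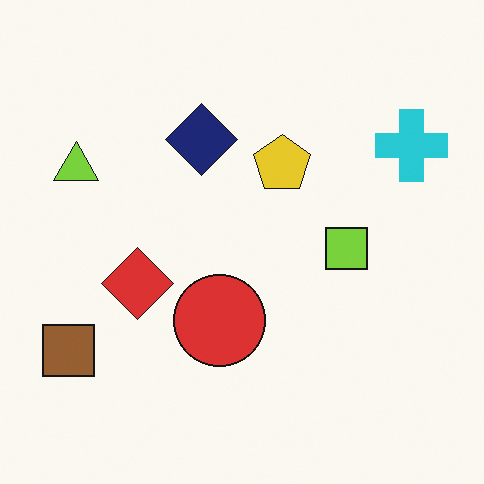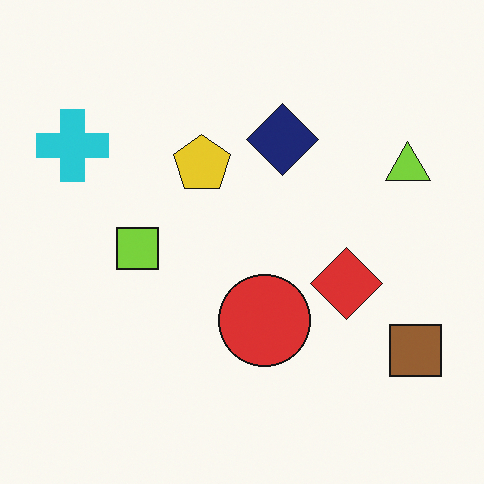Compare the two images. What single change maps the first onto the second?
Flipped horizontally (left ↔ right).

The brown square is in the bottom-left of the first image and the bottom-right of the second — shapes on opposite sides of the vertical midline have swapped in a mirror flip.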